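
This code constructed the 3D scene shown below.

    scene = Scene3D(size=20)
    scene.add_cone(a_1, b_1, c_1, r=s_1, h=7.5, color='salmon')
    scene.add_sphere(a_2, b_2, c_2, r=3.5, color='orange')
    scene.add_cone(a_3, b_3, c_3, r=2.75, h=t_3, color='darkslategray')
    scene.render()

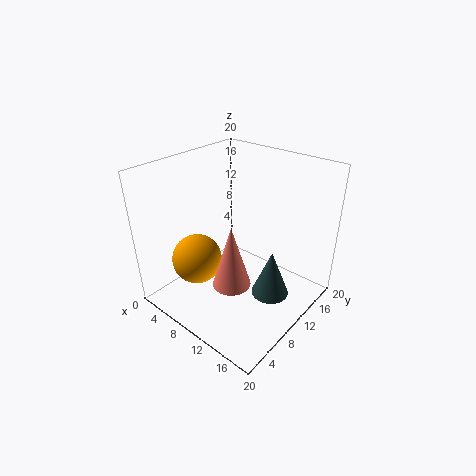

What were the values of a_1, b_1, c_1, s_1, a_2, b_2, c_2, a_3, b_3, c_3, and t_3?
a_1 = 14.5; b_1 = 3.5; c_1 = 8.5; s_1 = 2.25; a_2 = 5.75; b_2 = 6; c_2 = 6.75; a_3 = 14; b_3 = 12.75; c_3 = 0.75; t_3 = 7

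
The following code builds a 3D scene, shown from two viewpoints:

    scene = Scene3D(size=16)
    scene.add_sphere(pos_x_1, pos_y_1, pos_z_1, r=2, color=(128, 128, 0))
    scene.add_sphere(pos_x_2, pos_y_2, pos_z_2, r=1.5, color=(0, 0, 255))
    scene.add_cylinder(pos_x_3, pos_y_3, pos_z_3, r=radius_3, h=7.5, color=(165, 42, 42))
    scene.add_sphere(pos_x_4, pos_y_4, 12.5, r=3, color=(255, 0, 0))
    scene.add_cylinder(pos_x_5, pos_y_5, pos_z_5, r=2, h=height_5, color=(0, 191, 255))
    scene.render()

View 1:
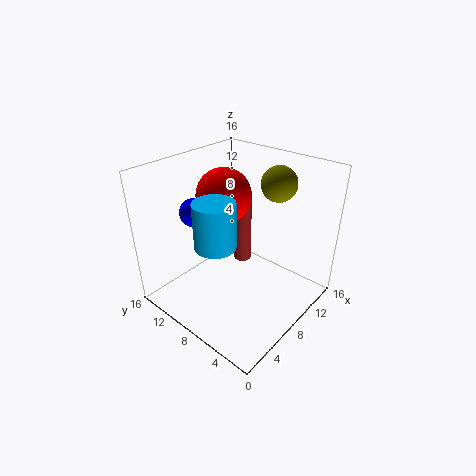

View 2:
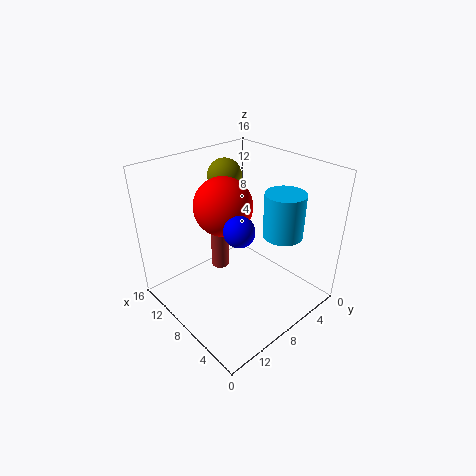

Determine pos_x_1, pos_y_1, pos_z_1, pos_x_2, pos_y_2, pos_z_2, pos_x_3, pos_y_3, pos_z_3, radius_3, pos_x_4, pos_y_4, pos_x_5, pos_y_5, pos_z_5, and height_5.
pos_x_1 = 12.5, pos_y_1 = 6, pos_z_1 = 13.5, pos_x_2 = 4.5, pos_y_2 = 11, pos_z_2 = 11.5, pos_x_3 = 10, pos_y_3 = 9, pos_z_3 = 4, radius_3 = 1, pos_x_4 = 8, pos_y_4 = 10, pos_x_5 = 3, pos_y_5 = 6.5, pos_z_5 = 10, height_5 = 4.5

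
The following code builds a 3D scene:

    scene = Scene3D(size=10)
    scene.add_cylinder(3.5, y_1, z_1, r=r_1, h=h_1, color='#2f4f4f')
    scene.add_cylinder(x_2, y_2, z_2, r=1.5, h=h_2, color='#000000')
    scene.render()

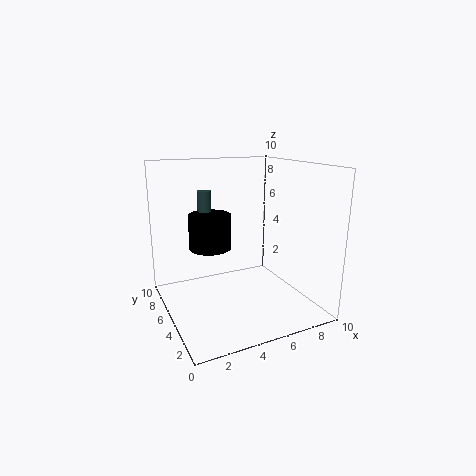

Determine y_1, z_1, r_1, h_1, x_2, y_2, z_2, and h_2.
y_1 = 7.5, z_1 = 3.5, r_1 = 0.5, h_1 = 4.5, x_2 = 3.5, y_2 = 6.5, z_2 = 4, h_2 = 2.5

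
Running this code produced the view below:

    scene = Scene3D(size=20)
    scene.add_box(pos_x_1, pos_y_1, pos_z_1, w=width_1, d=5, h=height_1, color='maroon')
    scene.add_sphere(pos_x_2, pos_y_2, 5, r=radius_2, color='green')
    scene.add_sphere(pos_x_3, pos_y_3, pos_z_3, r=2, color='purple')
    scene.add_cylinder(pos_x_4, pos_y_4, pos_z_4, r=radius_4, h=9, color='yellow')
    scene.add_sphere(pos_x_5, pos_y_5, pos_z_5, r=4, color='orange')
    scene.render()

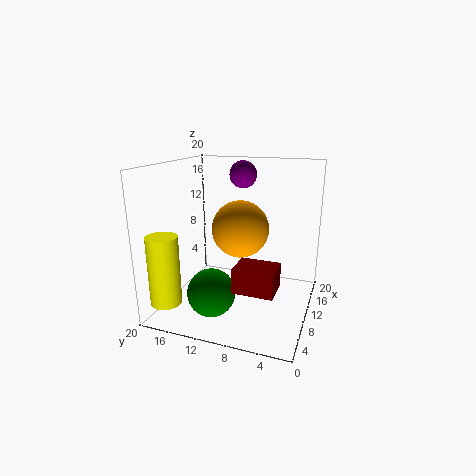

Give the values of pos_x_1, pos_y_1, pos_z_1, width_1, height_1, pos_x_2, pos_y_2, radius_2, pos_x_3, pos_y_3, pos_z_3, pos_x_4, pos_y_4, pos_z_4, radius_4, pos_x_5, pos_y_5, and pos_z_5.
pos_x_1 = 2
pos_y_1 = 3
pos_z_1 = 6
width_1 = 4
height_1 = 3
pos_x_2 = 3
pos_y_2 = 11
radius_2 = 3
pos_x_3 = 15
pos_y_3 = 11
pos_z_3 = 18
pos_x_4 = 2
pos_y_4 = 17
pos_z_4 = 3
radius_4 = 2
pos_x_5 = 11
pos_y_5 = 10
pos_z_5 = 11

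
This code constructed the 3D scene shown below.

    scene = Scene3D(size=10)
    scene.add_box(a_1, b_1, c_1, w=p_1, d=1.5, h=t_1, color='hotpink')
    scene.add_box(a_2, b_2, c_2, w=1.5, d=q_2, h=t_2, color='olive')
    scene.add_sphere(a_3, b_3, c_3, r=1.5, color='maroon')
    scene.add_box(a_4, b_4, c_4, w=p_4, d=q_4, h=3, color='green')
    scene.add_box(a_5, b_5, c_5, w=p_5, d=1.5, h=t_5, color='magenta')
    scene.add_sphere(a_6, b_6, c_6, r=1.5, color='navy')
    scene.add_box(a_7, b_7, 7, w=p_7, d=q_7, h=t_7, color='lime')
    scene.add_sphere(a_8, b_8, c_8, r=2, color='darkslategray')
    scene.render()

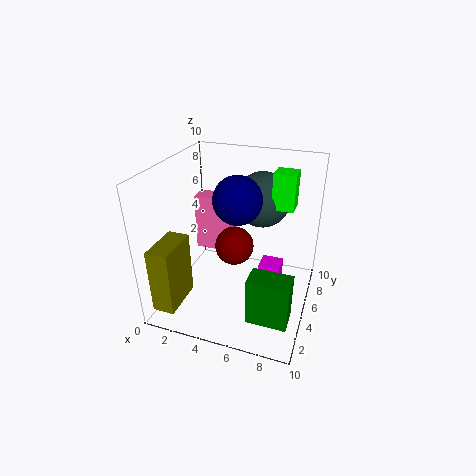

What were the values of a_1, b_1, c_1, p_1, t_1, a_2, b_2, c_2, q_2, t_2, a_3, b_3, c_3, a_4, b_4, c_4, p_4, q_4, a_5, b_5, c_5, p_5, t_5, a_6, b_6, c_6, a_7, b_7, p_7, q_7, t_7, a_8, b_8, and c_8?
a_1 = 0.5; b_1 = 7.5; c_1 = 2; p_1 = 3; t_1 = 4.5; a_2 = 0.5; b_2 = 0.5; c_2 = 1; q_2 = 3; t_2 = 4.5; a_3 = 4; b_3 = 7; c_3 = 3; a_4 = 7; b_4 = 0.5; c_4 = 2; p_4 = 2.5; q_4 = 1.5; a_5 = 6.5; b_5 = 5; c_5 = 0.5; p_5 = 1.5; t_5 = 2.5; a_6 = 5.5; b_6 = 3.5; c_6 = 8.5; a_7 = 7; b_7 = 6; p_7 = 1.5; q_7 = 1.5; t_7 = 2.5; a_8 = 6; b_8 = 7.5; c_8 = 7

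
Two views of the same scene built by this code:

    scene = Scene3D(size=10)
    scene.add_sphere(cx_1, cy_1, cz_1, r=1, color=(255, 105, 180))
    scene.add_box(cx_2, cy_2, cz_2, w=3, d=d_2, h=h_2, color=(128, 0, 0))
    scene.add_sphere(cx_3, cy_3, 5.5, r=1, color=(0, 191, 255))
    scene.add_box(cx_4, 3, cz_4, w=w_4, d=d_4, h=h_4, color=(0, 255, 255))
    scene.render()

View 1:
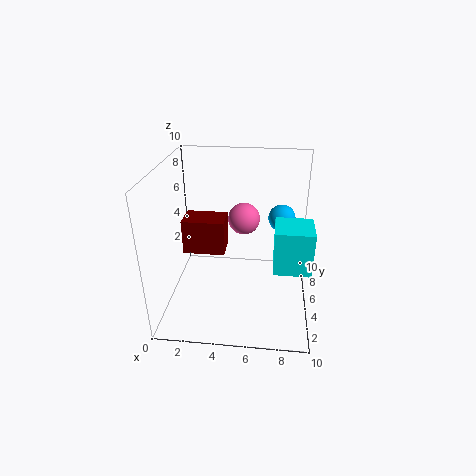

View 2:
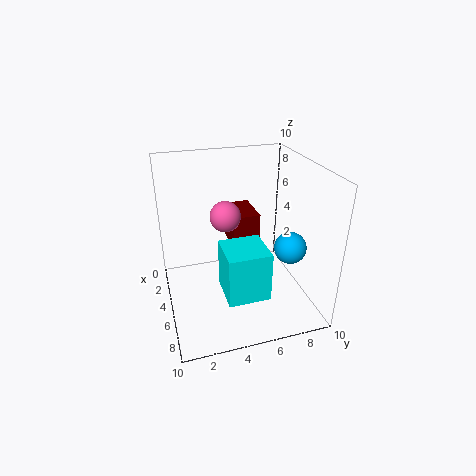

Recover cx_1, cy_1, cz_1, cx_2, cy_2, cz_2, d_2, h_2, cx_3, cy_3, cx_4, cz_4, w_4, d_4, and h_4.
cx_1 = 5.5; cy_1 = 4; cz_1 = 7; cx_2 = 1; cy_2 = 5; cz_2 = 3.5; d_2 = 2; h_2 = 2.5; cx_3 = 8; cy_3 = 7.5; cx_4 = 7.5; cz_4 = 3.5; w_4 = 2.5; d_4 = 2.5; h_4 = 3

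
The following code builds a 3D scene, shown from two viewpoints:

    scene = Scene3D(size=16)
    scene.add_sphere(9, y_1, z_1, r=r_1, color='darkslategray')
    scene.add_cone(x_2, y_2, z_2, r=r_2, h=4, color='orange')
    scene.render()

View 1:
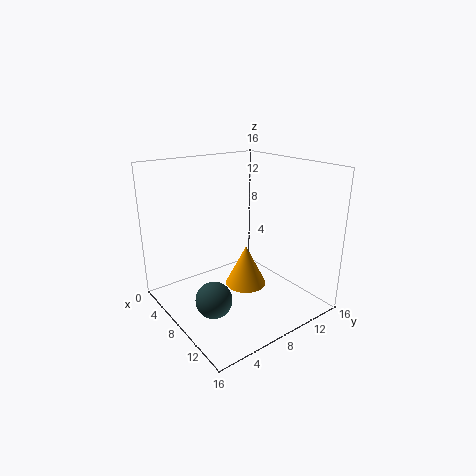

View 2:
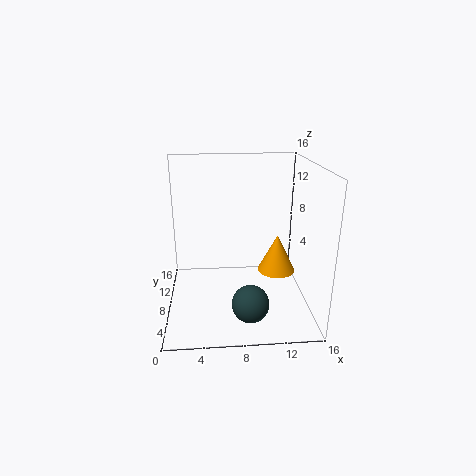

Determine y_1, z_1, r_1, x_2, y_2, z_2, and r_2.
y_1 = 4
z_1 = 2
r_1 = 2
x_2 = 12
y_2 = 6
z_2 = 5
r_2 = 2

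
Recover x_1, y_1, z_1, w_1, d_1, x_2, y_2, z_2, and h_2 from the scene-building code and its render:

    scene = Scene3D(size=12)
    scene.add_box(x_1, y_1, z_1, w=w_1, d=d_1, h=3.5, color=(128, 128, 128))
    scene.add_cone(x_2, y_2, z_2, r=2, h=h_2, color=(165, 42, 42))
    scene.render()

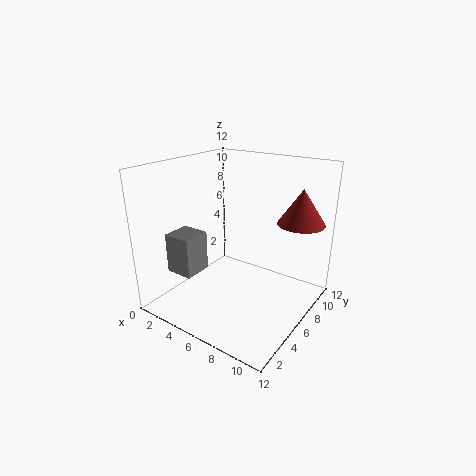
x_1 = 0.5; y_1 = 3; z_1 = 2.5; w_1 = 2.5; d_1 = 2.5; x_2 = 10; y_2 = 9.5; z_2 = 7; h_2 = 3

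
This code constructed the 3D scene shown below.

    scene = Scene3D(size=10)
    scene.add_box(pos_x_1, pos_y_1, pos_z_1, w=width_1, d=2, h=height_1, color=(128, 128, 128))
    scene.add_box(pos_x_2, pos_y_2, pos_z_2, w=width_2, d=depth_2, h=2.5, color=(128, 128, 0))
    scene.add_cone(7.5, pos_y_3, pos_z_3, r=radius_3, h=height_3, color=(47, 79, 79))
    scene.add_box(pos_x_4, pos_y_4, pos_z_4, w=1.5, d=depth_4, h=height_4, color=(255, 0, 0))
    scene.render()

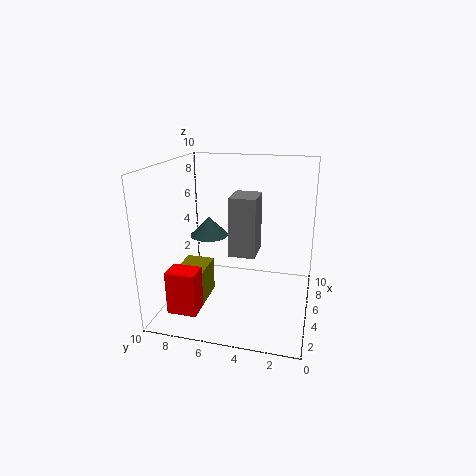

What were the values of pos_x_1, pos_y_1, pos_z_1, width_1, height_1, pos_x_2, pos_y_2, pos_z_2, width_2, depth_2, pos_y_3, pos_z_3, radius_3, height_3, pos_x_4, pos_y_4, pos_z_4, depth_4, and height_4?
pos_x_1 = 6
pos_y_1 = 4
pos_z_1 = 3
width_1 = 2.5
height_1 = 4.5
pos_x_2 = 3
pos_y_2 = 7
pos_z_2 = 0.5
width_2 = 2.5
depth_2 = 2
pos_y_3 = 8
pos_z_3 = 4
radius_3 = 1.5
height_3 = 1.5
pos_x_4 = 1.5
pos_y_4 = 7
pos_z_4 = 0.5
depth_4 = 2
height_4 = 3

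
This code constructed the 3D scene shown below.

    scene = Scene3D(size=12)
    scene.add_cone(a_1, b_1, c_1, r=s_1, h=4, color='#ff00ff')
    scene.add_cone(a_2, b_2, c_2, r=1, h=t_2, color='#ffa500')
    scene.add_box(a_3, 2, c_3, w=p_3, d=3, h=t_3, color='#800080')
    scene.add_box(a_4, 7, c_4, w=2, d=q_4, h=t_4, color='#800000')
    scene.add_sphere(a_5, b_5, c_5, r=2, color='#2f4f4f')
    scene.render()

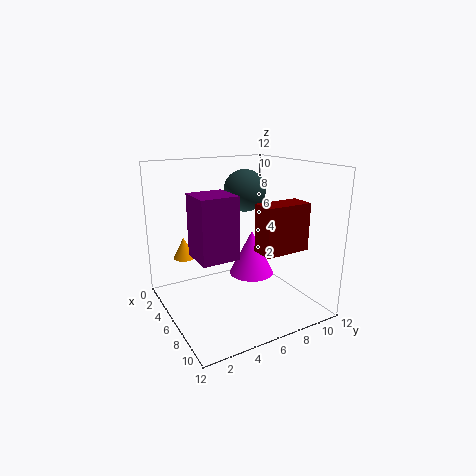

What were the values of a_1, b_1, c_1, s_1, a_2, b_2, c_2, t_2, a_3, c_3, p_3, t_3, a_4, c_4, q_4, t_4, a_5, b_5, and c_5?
a_1 = 5, b_1 = 8, c_1 = 2, s_1 = 2, a_2 = 1, b_2 = 3, c_2 = 3, t_2 = 2, a_3 = 5, c_3 = 5, p_3 = 3, t_3 = 5, a_4 = 7, c_4 = 5, q_4 = 4, t_4 = 4, a_5 = 2, b_5 = 9, c_5 = 9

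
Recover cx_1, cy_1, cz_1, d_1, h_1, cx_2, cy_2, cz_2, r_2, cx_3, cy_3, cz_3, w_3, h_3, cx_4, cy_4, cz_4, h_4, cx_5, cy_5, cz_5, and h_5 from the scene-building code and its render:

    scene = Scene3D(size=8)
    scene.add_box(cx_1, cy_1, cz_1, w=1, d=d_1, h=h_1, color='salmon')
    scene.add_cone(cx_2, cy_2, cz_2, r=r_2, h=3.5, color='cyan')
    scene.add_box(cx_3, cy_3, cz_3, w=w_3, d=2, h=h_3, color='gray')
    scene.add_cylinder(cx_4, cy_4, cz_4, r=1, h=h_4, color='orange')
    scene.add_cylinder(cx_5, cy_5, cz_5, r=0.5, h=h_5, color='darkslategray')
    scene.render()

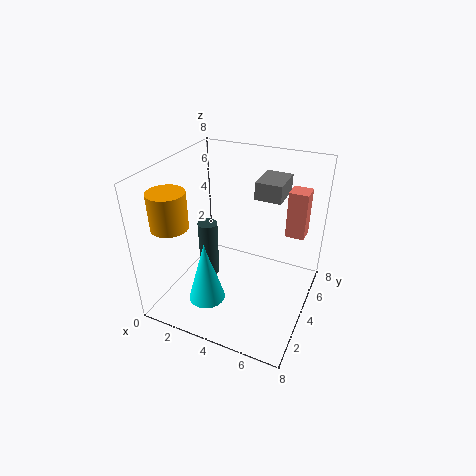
cx_1 = 6.5; cy_1 = 4.5; cz_1 = 4.5; d_1 = 1; h_1 = 2.5; cx_2 = 3; cy_2 = 2; cz_2 = 1; r_2 = 1; cx_3 = 4.5; cy_3 = 5; cz_3 = 6; w_3 = 1.5; h_3 = 1; cx_4 = 1; cy_4 = 2; cz_4 = 5; h_4 = 2; cx_5 = 3; cy_5 = 2.5; cz_5 = 2.5; h_5 = 3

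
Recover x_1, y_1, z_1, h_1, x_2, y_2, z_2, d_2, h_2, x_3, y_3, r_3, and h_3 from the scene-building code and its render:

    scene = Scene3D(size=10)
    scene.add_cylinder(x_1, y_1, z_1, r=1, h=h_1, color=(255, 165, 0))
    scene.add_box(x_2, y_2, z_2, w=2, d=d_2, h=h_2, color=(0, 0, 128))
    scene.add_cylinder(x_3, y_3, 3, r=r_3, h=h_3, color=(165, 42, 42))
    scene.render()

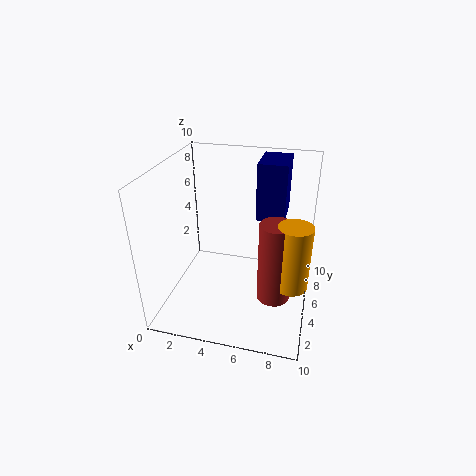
x_1 = 9, y_1 = 2, z_1 = 4, h_1 = 4, x_2 = 6, y_2 = 6, z_2 = 6, d_2 = 3, h_2 = 4, x_3 = 8, y_3 = 2, r_3 = 1, h_3 = 5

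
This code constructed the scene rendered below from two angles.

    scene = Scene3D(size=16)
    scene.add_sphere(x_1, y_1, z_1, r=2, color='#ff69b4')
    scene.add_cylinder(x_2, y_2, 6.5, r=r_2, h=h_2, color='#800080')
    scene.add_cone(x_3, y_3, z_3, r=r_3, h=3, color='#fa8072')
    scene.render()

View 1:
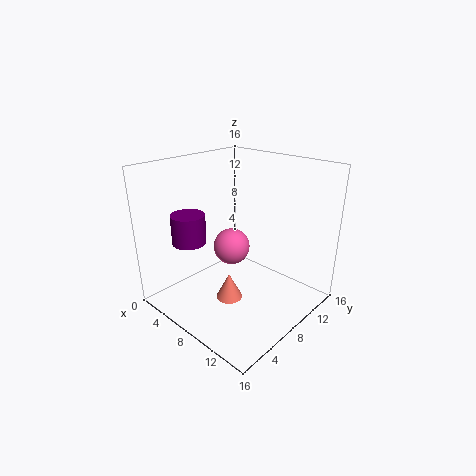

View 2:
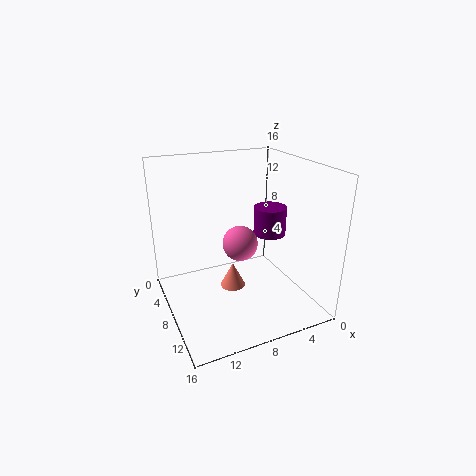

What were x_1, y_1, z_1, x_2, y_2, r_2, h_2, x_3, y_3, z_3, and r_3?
x_1 = 7.5, y_1 = 7.5, z_1 = 7, x_2 = 2.5, y_2 = 5.5, r_2 = 2, h_2 = 3.5, x_3 = 8, y_3 = 6.5, z_3 = 1, r_3 = 1.5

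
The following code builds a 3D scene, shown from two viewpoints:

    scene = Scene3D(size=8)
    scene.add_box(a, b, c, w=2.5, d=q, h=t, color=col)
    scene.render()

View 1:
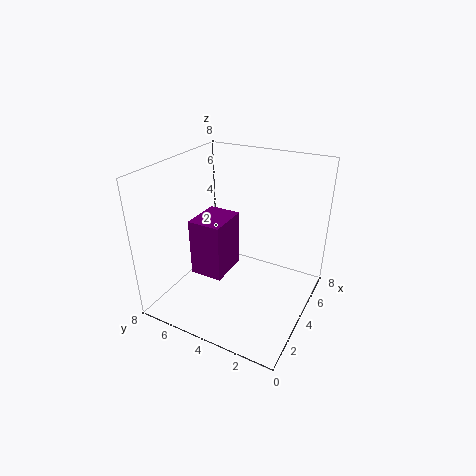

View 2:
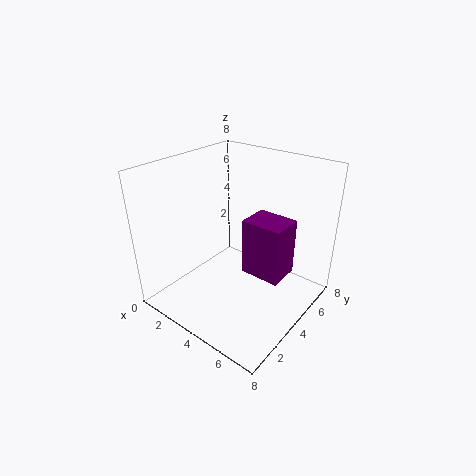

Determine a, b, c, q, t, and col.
a = 3.5, b = 5, c = 1, q = 2, t = 3.5, col = 'purple'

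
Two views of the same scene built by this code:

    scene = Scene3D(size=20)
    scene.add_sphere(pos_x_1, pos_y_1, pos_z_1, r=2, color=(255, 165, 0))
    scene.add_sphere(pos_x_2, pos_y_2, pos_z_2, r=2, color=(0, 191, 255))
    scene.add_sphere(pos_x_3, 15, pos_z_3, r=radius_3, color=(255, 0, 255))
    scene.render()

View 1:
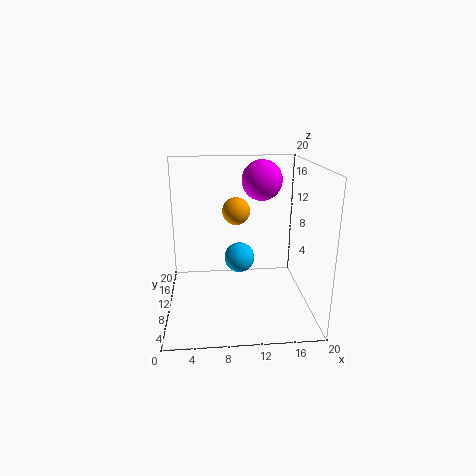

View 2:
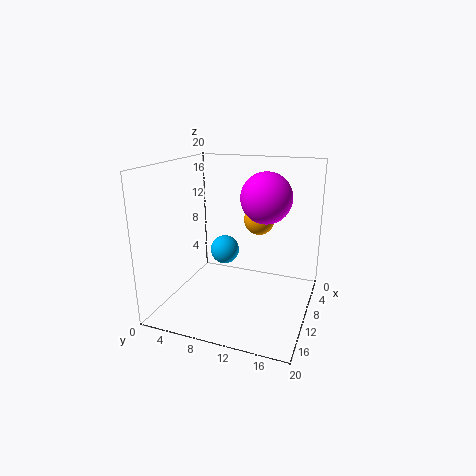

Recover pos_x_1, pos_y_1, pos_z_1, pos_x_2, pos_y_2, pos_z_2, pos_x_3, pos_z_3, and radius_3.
pos_x_1 = 10, pos_y_1 = 13, pos_z_1 = 13, pos_x_2 = 10, pos_y_2 = 8, pos_z_2 = 8, pos_x_3 = 14, pos_z_3 = 17, radius_3 = 3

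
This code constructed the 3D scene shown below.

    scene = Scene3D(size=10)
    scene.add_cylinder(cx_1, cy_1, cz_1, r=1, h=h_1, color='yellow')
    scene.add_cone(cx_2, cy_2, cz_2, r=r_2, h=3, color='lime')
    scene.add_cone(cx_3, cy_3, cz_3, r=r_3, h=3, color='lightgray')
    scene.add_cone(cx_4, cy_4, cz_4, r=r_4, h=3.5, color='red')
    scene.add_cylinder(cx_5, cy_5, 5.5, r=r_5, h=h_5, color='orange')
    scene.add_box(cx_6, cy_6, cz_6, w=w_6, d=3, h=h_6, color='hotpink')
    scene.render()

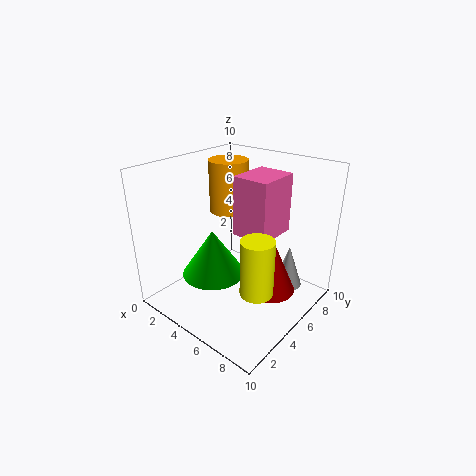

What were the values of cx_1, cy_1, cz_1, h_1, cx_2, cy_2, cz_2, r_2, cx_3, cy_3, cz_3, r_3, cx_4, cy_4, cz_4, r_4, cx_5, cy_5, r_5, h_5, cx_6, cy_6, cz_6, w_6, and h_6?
cx_1 = 8.5, cy_1 = 2.5, cz_1 = 3.5, h_1 = 3.5, cx_2 = 5, cy_2 = 2.5, cz_2 = 3.5, r_2 = 2, cx_3 = 8, cy_3 = 7, cz_3 = 1.5, r_3 = 1, cx_4 = 8.5, cy_4 = 4, cz_4 = 3, r_4 = 1.5, cx_5 = 2, cy_5 = 7.5, r_5 = 1.5, h_5 = 4, cx_6 = 5, cy_6 = 4.5, cz_6 = 5.5, w_6 = 2.5, h_6 = 4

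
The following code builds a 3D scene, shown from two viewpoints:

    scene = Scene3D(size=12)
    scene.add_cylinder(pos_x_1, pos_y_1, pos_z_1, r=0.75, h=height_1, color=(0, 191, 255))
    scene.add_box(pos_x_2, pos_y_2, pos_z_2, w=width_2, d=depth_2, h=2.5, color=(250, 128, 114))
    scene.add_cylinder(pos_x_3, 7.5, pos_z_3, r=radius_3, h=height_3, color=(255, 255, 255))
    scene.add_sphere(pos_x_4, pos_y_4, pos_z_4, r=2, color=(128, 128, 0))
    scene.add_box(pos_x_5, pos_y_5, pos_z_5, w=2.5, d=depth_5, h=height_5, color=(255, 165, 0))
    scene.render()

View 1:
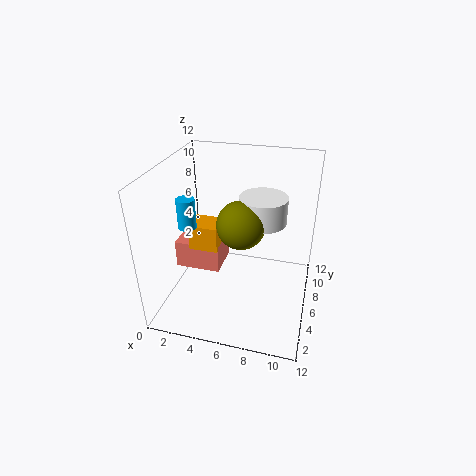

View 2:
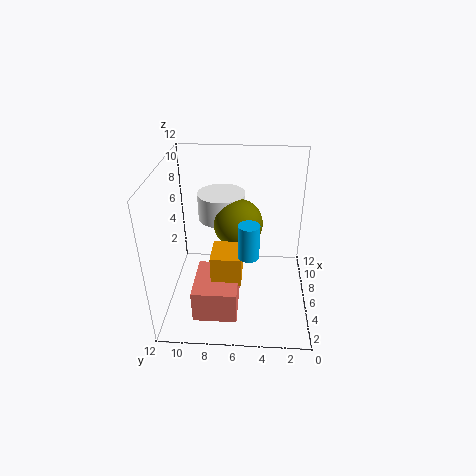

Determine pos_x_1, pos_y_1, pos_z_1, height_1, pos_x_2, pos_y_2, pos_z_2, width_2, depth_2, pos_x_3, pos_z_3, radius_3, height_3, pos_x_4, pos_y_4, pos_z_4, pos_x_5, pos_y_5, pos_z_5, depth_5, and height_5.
pos_x_1 = 2, pos_y_1 = 5, pos_z_1 = 7, height_1 = 2.5, pos_x_2 = 0.25, pos_y_2 = 5.75, pos_z_2 = 2.25, width_2 = 4, depth_2 = 3.25, pos_x_3 = 7.75, pos_z_3 = 7, radius_3 = 2, height_3 = 2.25, pos_x_4 = 6.25, pos_y_4 = 6, pos_z_4 = 7.25, pos_x_5 = 1.75, pos_y_5 = 5.5, pos_z_5 = 4.5, depth_5 = 2.25, height_5 = 2.25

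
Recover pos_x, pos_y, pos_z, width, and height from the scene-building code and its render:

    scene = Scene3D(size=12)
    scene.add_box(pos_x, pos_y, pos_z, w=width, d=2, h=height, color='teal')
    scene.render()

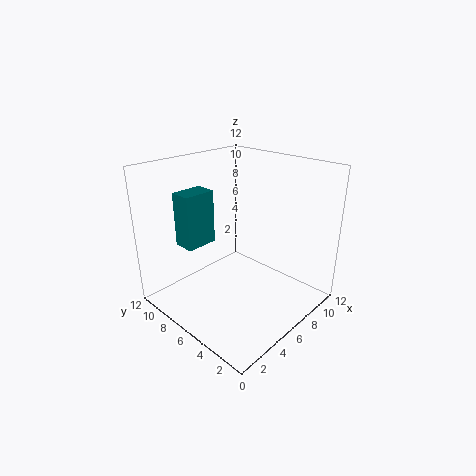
pos_x = 4
pos_y = 10
pos_z = 4
width = 3
height = 5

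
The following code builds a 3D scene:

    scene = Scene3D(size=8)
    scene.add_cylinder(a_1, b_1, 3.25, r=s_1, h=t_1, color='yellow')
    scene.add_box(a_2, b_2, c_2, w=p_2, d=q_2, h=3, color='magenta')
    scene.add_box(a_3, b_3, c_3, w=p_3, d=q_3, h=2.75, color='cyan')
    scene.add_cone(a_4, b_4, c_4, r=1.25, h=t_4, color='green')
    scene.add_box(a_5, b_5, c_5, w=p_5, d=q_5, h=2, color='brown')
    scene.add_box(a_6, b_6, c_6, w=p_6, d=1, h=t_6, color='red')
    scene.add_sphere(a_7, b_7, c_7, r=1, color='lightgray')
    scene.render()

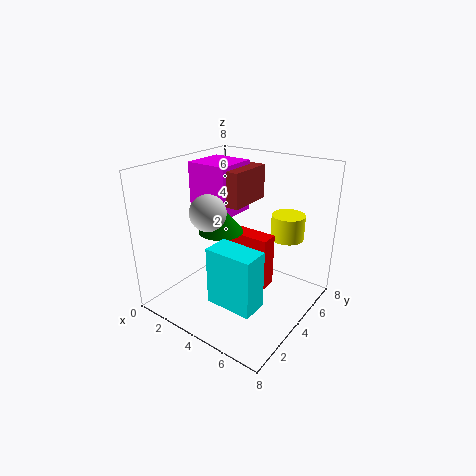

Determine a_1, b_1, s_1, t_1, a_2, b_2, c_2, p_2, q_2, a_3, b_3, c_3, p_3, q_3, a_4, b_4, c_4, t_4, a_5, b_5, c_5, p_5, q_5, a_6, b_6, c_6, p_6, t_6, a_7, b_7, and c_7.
a_1 = 5.5, b_1 = 7, s_1 = 1, t_1 = 1.5, a_2 = 0.5, b_2 = 4, c_2 = 4.75, p_2 = 2.5, q_2 = 2.5, a_3 = 5, b_3 = 0.25, c_3 = 2.5, p_3 = 2.25, q_3 = 1.25, a_4 = 3, b_4 = 3.75, c_4 = 4.25, t_4 = 1.5, a_5 = 2, b_5 = 4.25, c_5 = 5.5, p_5 = 1.75, q_5 = 2.75, a_6 = 3.25, b_6 = 4, c_6 = 1.25, p_6 = 2.5, t_6 = 3, a_7 = 2.75, b_7 = 3, c_7 = 5.5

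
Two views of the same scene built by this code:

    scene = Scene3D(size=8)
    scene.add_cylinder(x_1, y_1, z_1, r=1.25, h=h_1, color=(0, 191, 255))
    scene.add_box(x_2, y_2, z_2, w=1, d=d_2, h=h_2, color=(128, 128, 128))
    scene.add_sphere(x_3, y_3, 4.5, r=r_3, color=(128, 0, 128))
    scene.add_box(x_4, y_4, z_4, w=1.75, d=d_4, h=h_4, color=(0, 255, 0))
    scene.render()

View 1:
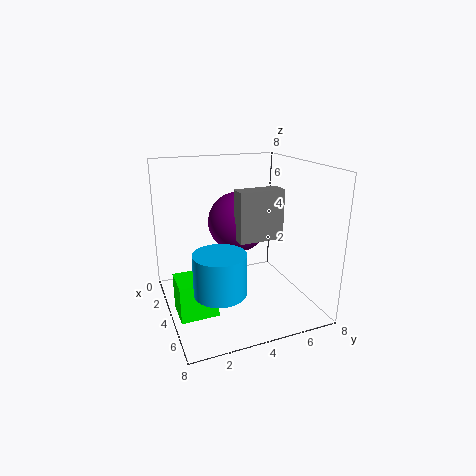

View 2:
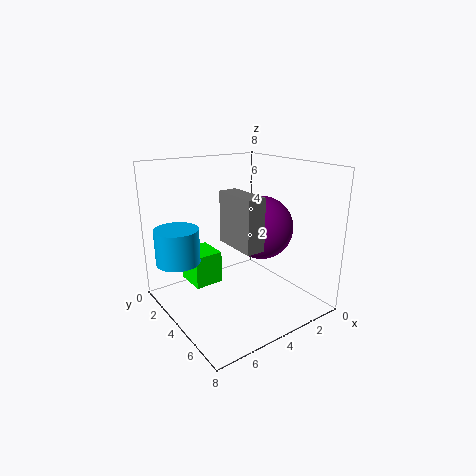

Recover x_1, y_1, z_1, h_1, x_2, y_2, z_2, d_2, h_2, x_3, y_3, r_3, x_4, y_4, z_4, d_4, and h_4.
x_1 = 6.75; y_1 = 2; z_1 = 2.5; h_1 = 2; x_2 = 4; y_2 = 3.75; z_2 = 4; d_2 = 2.5; h_2 = 2.75; x_3 = 2.75; y_3 = 4.5; r_3 = 1.75; x_4 = 4; y_4 = 0.25; z_4 = 0.5; d_4 = 2; h_4 = 2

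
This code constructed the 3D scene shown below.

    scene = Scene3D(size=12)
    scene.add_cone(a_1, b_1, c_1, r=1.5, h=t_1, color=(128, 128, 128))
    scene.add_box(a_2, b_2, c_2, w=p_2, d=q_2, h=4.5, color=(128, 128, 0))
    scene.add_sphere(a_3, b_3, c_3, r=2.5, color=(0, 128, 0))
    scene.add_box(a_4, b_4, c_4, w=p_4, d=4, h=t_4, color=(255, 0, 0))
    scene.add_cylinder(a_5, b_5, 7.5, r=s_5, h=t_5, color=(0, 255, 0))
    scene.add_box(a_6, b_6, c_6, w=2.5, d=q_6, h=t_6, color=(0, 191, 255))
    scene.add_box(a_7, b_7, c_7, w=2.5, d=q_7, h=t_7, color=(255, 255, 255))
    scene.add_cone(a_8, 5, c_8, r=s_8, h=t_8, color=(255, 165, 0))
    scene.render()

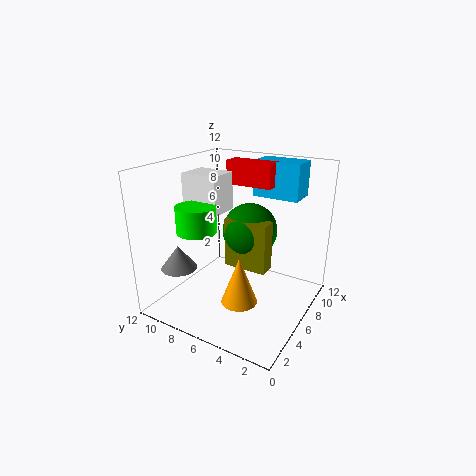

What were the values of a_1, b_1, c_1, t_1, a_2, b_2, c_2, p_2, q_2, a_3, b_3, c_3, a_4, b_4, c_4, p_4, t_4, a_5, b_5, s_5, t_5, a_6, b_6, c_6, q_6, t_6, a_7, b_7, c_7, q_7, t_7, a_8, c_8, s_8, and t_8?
a_1 = 3, b_1 = 10, c_1 = 3.5, t_1 = 2, a_2 = 7, b_2 = 4, c_2 = 2.5, p_2 = 1.5, q_2 = 4, a_3 = 9, b_3 = 6.5, c_3 = 5.5, a_4 = 7.5, b_4 = 4, c_4 = 10, p_4 = 1.5, t_4 = 2, a_5 = 2.5, b_5 = 7.5, s_5 = 1.5, t_5 = 2, a_6 = 8.5, b_6 = 2, c_6 = 9, q_6 = 4, t_6 = 3, a_7 = 3.5, b_7 = 6.5, c_7 = 8.5, q_7 = 3, t_7 = 3, a_8 = 4.5, c_8 = 1, s_8 = 1.5, t_8 = 4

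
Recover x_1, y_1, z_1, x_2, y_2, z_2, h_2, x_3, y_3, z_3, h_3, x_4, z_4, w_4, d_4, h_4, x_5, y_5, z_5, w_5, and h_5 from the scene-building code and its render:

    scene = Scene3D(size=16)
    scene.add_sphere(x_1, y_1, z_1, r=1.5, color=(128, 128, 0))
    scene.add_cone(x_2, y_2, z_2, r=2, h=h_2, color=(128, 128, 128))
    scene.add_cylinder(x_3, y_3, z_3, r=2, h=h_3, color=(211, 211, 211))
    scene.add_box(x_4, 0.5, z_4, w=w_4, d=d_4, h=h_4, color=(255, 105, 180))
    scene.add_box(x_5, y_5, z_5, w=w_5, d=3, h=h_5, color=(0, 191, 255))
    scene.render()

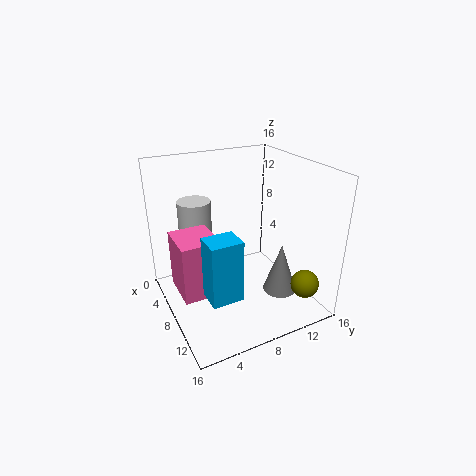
x_1 = 14; y_1 = 13; z_1 = 4; x_2 = 9.5; y_2 = 13; z_2 = 0.5; h_2 = 6; x_3 = 2.5; y_3 = 5; z_3 = 6; h_3 = 5; x_4 = 7; z_4 = 4; w_4 = 4.5; d_4 = 4; h_4 = 6; x_5 = 12.5; y_5 = 2; z_5 = 5.5; w_5 = 2.5; h_5 = 6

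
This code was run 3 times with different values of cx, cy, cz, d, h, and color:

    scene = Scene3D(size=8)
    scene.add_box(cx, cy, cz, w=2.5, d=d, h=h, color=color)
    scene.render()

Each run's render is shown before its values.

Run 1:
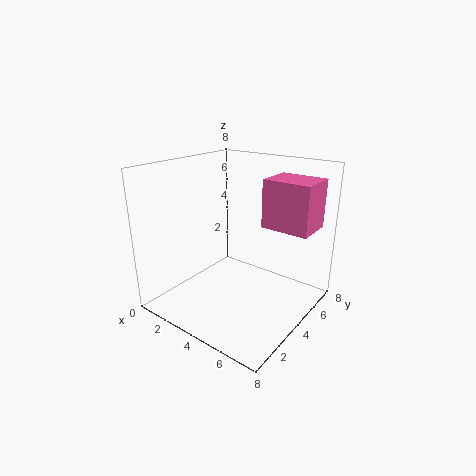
cx = 5.5; cy = 4; cz = 5; d = 2; h = 2.5; color = 'hotpink'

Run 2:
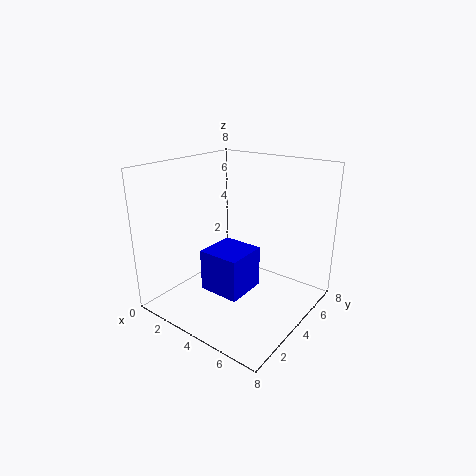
cx = 2; cy = 3; cz = 0.5; d = 2.5; h = 2.5; color = 'blue'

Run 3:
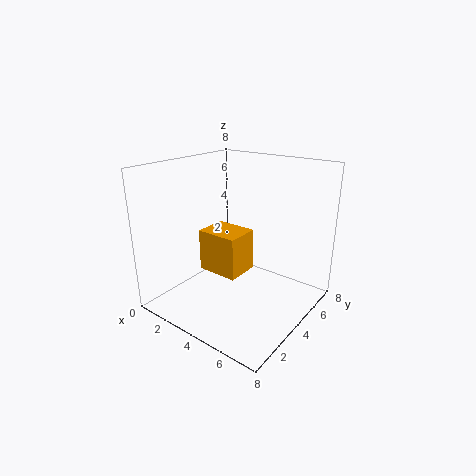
cx = 1.5; cy = 3.5; cz = 1.5; d = 2; h = 2.5; color = 'orange'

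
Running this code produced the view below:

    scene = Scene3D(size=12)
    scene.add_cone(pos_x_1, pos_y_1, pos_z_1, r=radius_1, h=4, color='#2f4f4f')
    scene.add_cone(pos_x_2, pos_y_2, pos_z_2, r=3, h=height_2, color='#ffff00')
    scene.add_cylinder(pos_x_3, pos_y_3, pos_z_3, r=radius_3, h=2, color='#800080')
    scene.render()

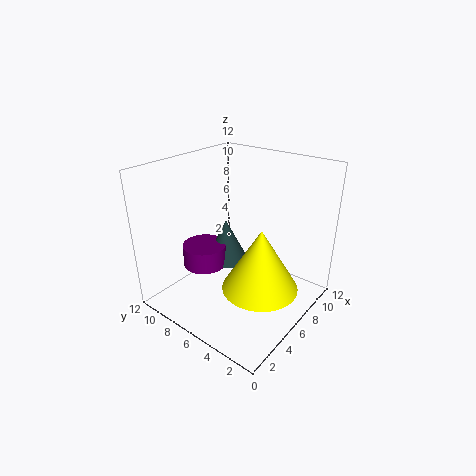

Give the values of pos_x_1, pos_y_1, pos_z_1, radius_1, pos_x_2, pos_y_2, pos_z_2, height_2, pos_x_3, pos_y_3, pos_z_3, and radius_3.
pos_x_1 = 8, pos_y_1 = 9, pos_z_1 = 2, radius_1 = 2, pos_x_2 = 5, pos_y_2 = 3, pos_z_2 = 3, height_2 = 5, pos_x_3 = 6, pos_y_3 = 10, pos_z_3 = 2, radius_3 = 2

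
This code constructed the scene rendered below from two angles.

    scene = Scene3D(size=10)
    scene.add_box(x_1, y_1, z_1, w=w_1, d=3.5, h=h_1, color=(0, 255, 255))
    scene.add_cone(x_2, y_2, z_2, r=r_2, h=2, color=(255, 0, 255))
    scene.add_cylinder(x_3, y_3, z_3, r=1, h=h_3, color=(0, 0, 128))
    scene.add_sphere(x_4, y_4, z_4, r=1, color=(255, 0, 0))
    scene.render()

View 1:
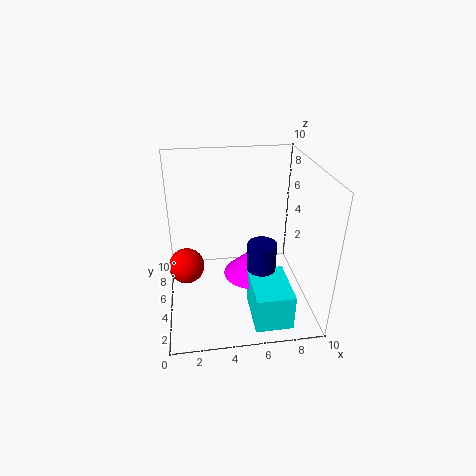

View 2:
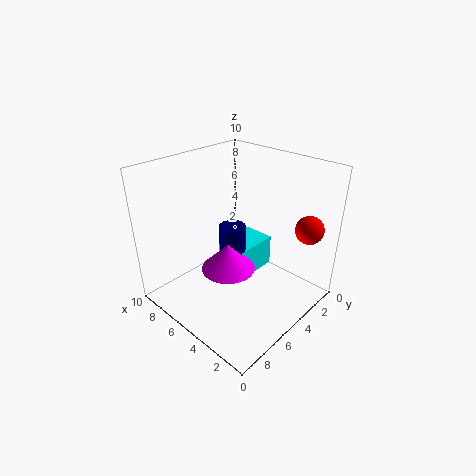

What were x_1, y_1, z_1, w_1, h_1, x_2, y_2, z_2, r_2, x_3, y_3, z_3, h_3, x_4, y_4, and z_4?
x_1 = 5.5
y_1 = 0.5
z_1 = 0.5
w_1 = 2.5
h_1 = 2.5
x_2 = 6
y_2 = 5
z_2 = 2
r_2 = 2
x_3 = 6.5
y_3 = 4
z_3 = 1.5
h_3 = 3.5
x_4 = 1.5
y_4 = 1.5
z_4 = 5.5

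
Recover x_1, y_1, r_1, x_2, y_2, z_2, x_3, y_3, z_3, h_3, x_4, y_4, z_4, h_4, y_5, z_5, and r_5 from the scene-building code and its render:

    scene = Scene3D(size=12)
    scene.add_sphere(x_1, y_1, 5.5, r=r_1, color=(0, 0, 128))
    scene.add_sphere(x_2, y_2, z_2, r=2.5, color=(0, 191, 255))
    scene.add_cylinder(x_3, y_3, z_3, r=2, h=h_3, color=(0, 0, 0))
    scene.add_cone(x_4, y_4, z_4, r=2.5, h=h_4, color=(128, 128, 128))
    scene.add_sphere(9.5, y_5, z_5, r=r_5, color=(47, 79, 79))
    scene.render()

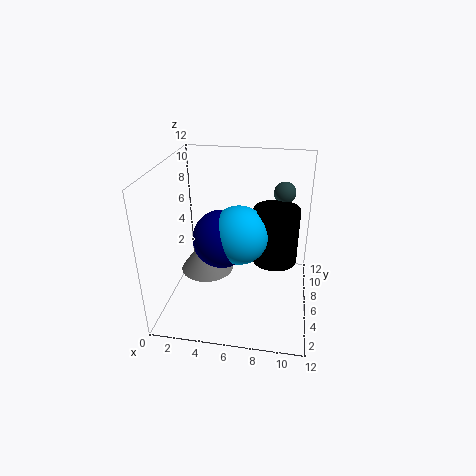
x_1 = 4.5
y_1 = 6.5
r_1 = 2.5
x_2 = 6
y_2 = 6.5
z_2 = 6
x_3 = 9
y_3 = 8
z_3 = 3
h_3 = 5
x_4 = 2.5
y_4 = 8.5
z_4 = 1
h_4 = 3.5
y_5 = 10.5
z_5 = 8.5
r_5 = 1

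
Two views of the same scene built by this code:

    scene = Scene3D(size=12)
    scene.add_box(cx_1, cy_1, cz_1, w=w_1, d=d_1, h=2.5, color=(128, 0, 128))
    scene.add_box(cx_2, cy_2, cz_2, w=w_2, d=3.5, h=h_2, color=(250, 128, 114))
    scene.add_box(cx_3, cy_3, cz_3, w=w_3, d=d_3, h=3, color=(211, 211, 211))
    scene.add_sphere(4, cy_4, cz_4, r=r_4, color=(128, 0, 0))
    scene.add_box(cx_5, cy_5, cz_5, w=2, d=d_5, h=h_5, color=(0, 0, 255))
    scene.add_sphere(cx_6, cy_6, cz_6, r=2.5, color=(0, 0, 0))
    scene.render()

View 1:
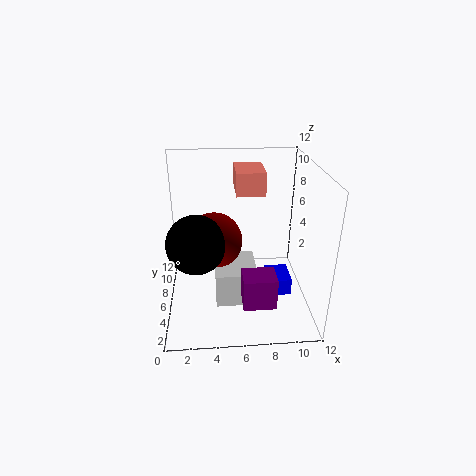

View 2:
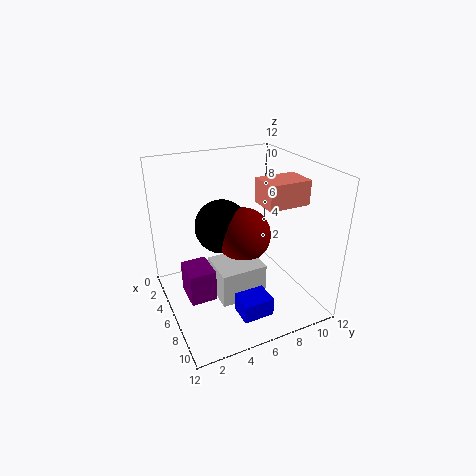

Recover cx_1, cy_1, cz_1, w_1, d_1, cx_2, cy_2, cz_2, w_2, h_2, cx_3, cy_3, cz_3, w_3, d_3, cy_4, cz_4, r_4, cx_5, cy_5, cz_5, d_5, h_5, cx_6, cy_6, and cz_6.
cx_1 = 6; cy_1 = 1; cz_1 = 2.5; w_1 = 2.5; d_1 = 2; cx_2 = 6; cy_2 = 7.5; cz_2 = 9; w_2 = 2.5; h_2 = 2; cx_3 = 4; cy_3 = 4; cz_3 = 0.5; w_3 = 3.5; d_3 = 4; cy_4 = 7.5; cz_4 = 5; r_4 = 2.5; cx_5 = 8.5; cy_5 = 4.5; cz_5 = 1; d_5 = 2.5; h_5 = 1.5; cx_6 = 2.5; cy_6 = 6; cz_6 = 5.5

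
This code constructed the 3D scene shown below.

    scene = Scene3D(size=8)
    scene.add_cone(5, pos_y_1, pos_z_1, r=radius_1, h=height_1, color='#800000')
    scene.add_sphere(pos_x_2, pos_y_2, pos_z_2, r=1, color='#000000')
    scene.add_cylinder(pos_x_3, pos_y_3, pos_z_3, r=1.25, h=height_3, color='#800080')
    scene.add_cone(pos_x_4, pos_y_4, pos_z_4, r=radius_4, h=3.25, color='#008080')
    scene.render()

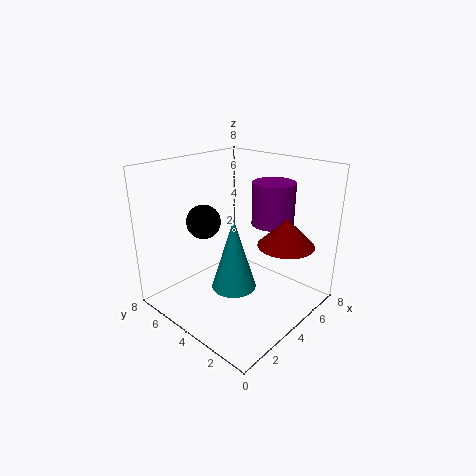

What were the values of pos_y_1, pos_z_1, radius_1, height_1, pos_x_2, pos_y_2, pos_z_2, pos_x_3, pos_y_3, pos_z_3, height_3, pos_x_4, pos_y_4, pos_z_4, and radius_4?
pos_y_1 = 1.5; pos_z_1 = 4; radius_1 = 1.5; height_1 = 1.5; pos_x_2 = 3.5; pos_y_2 = 6.25; pos_z_2 = 4.5; pos_x_3 = 6.5; pos_y_3 = 3.5; pos_z_3 = 4.25; height_3 = 2.5; pos_x_4 = 1.25; pos_y_4 = 1.75; pos_z_4 = 3.25; radius_4 = 1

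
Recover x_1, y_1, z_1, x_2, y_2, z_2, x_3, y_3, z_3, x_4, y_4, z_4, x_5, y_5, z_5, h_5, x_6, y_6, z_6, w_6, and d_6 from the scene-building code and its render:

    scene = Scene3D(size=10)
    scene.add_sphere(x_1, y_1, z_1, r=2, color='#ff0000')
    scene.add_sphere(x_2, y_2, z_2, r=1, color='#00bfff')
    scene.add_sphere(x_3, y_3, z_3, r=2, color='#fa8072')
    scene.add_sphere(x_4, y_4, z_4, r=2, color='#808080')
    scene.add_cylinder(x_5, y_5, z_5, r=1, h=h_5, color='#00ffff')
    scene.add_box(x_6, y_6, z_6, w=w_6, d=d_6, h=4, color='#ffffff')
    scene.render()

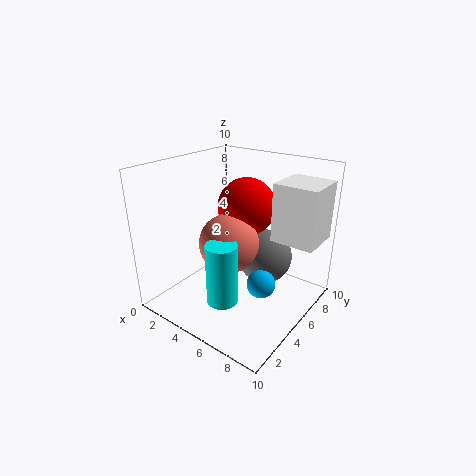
x_1 = 5; y_1 = 6; z_1 = 7; x_2 = 7; y_2 = 5; z_2 = 2; x_3 = 5; y_3 = 4; z_3 = 5; x_4 = 6; y_4 = 7; z_4 = 3; x_5 = 6; y_5 = 2; z_5 = 2; h_5 = 4; x_6 = 7; y_6 = 6; z_6 = 5; w_6 = 3; d_6 = 3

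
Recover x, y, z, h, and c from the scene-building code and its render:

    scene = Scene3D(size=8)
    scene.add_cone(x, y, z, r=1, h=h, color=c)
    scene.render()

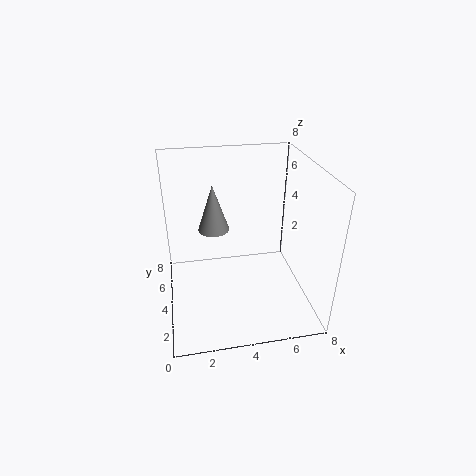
x = 3, y = 7, z = 3, h = 3, c = 'gray'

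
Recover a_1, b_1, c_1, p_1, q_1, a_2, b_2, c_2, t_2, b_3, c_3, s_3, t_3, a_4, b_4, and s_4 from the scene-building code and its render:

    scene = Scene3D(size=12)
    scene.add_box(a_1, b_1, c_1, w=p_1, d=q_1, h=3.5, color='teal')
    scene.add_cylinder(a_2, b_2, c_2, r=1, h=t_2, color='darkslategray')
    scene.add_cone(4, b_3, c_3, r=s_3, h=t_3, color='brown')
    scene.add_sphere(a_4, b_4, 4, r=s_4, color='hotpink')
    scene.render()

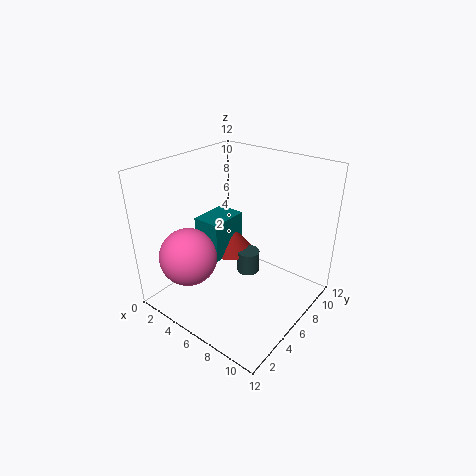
a_1 = 2, b_1 = 5, c_1 = 3.5, p_1 = 2.5, q_1 = 3.5, a_2 = 6, b_2 = 7.5, c_2 = 2, t_2 = 2, b_3 = 7.5, c_3 = 3.5, s_3 = 2, t_3 = 2.5, a_4 = 2.5, b_4 = 3.5, s_4 = 2.5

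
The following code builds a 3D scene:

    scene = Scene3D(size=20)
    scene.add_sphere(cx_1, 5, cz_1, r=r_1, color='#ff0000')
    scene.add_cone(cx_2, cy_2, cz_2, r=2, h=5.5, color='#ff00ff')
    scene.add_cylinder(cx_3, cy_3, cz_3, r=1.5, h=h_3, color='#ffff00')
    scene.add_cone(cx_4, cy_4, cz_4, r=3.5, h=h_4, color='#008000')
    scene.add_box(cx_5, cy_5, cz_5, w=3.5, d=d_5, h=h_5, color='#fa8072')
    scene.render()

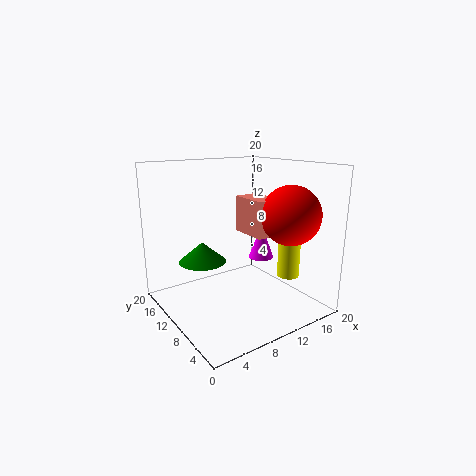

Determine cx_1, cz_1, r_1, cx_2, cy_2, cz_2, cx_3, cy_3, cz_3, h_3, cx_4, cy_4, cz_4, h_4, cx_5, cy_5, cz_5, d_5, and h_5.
cx_1 = 15; cz_1 = 13.5; r_1 = 4; cx_2 = 17; cy_2 = 13.5; cz_2 = 4.5; cx_3 = 15; cy_3 = 5; cz_3 = 5; h_3 = 9.5; cx_4 = 7; cy_4 = 15; cz_4 = 5.5; h_4 = 3; cx_5 = 11; cy_5 = 6.5; cz_5 = 10.5; d_5 = 5.5; h_5 = 5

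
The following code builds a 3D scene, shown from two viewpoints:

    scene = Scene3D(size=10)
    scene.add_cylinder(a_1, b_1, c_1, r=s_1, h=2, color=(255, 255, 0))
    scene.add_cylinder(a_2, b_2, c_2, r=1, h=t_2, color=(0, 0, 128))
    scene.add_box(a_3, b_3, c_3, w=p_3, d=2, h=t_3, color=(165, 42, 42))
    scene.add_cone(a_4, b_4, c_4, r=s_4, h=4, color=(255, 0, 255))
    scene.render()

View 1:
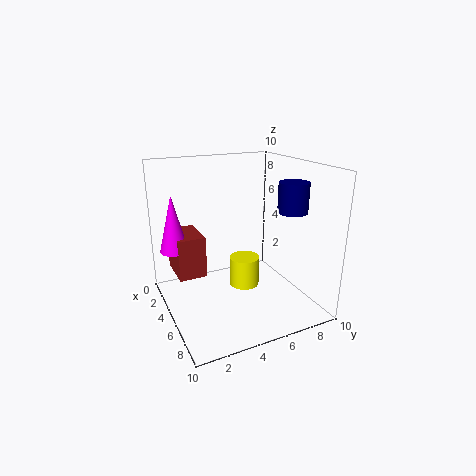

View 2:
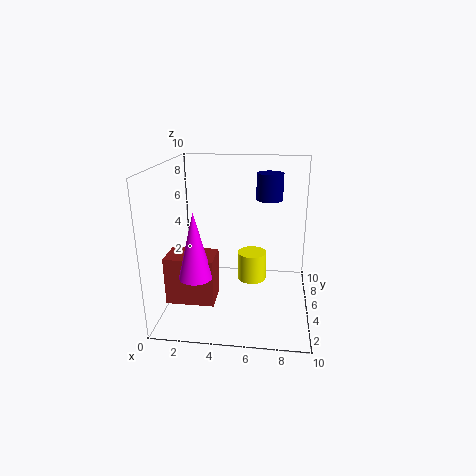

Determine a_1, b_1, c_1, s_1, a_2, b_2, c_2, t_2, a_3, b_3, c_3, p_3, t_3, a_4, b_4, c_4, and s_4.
a_1 = 6
b_1 = 5
c_1 = 2
s_1 = 1
a_2 = 7
b_2 = 8
c_2 = 7
t_2 = 2
a_3 = 1
b_3 = 1
c_3 = 2
p_3 = 3
t_3 = 3
a_4 = 3
b_4 = 1
c_4 = 4
s_4 = 1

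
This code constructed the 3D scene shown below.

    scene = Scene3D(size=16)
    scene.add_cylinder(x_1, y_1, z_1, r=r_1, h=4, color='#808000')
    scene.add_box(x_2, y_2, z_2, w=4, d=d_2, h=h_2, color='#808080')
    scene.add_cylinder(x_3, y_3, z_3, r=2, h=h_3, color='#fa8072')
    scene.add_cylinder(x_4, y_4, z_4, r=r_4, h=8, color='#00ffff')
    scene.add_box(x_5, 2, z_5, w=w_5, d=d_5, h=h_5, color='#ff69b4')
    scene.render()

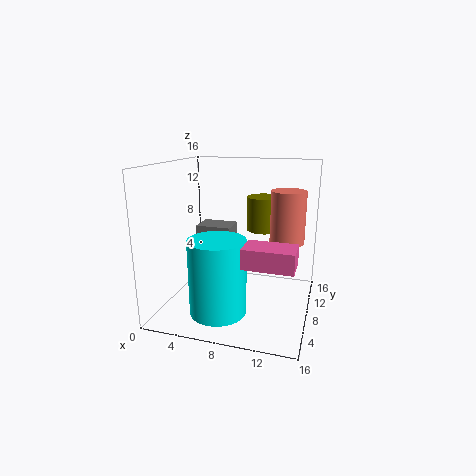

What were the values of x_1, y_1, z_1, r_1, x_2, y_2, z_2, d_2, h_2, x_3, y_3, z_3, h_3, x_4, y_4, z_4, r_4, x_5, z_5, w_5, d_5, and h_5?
x_1 = 10, y_1 = 12, z_1 = 8, r_1 = 2, x_2 = 3, y_2 = 8, z_2 = 6, d_2 = 3, h_2 = 3, x_3 = 13, y_3 = 11, z_3 = 7, h_3 = 6, x_4 = 7, y_4 = 4, z_4 = 1, r_4 = 3, x_5 = 10, z_5 = 7, w_5 = 5, d_5 = 3, h_5 = 2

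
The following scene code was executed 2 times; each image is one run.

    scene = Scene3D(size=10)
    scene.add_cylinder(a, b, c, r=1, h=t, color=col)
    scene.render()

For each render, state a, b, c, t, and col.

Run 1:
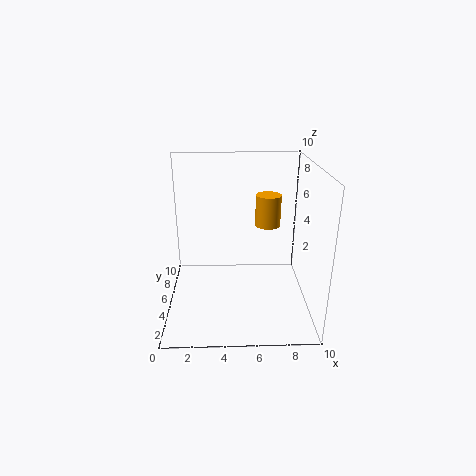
a = 7.5; b = 8.5; c = 4.5; t = 2.5; col = 'orange'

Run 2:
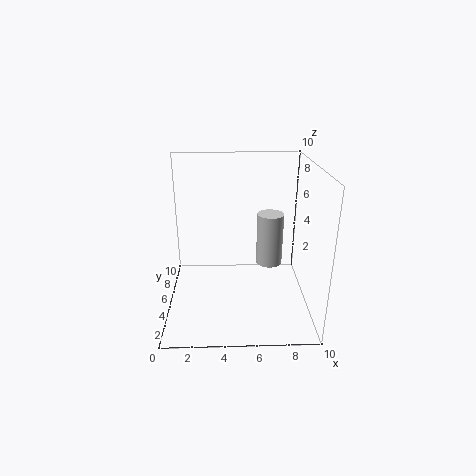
a = 7.5; b = 7; c = 2; t = 4; col = 'lightgray'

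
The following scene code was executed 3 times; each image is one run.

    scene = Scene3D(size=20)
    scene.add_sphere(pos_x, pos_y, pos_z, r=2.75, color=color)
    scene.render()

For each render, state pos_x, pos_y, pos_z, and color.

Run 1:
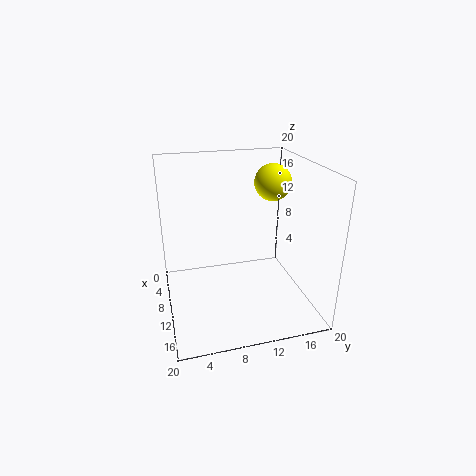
pos_x = 5.75; pos_y = 16.5; pos_z = 16.25; color = 'yellow'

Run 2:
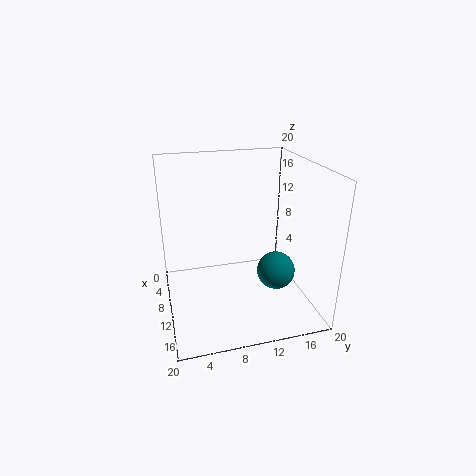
pos_x = 11; pos_y = 15.5; pos_z = 4.5; color = 'teal'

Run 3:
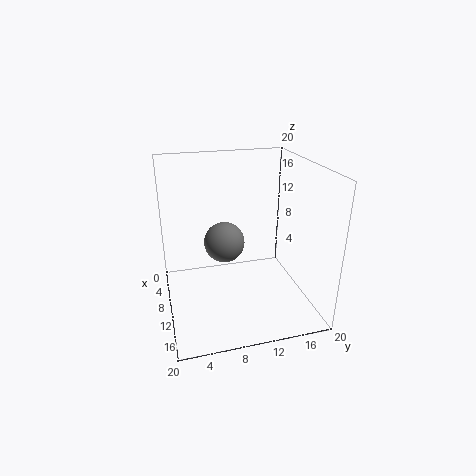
pos_x = 10.25; pos_y = 8; pos_z = 9.75; color = 'gray'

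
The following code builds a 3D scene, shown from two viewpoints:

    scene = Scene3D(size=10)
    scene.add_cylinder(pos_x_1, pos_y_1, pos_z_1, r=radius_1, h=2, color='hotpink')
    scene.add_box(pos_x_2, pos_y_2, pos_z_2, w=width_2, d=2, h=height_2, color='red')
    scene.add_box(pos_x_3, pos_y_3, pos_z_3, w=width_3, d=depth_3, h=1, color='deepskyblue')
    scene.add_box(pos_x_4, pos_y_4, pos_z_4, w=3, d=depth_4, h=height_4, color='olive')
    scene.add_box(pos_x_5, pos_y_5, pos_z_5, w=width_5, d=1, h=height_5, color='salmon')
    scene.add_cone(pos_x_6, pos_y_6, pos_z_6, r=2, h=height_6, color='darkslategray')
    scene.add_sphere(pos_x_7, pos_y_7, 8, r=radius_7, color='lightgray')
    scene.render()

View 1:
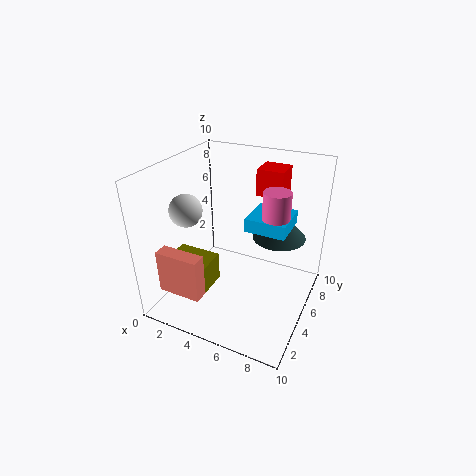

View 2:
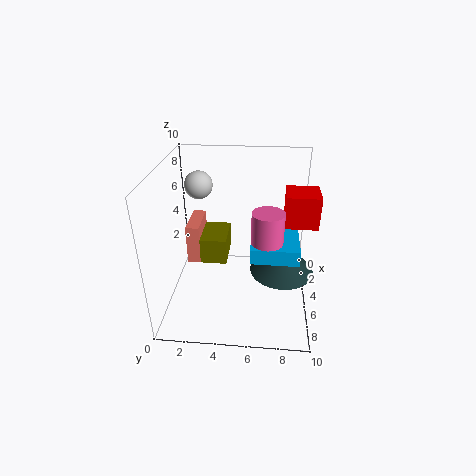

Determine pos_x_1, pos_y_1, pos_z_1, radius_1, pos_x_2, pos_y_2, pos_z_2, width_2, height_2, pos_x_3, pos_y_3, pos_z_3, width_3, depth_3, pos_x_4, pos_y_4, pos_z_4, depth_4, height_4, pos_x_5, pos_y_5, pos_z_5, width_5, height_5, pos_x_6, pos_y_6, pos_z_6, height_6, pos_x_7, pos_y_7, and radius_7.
pos_x_1 = 7; pos_y_1 = 7; pos_z_1 = 6; radius_1 = 1; pos_x_2 = 5; pos_y_2 = 8; pos_z_2 = 7; width_2 = 2; height_2 = 2; pos_x_3 = 5; pos_y_3 = 6; pos_z_3 = 5; width_3 = 3; depth_3 = 3; pos_x_4 = 1; pos_y_4 = 2; pos_z_4 = 2; depth_4 = 2; height_4 = 2; pos_x_5 = 1; pos_y_5 = 1; pos_z_5 = 2; width_5 = 3; height_5 = 3; pos_x_6 = 7; pos_y_6 = 8; pos_z_6 = 4; height_6 = 2; pos_x_7 = 3; pos_y_7 = 2; radius_7 = 1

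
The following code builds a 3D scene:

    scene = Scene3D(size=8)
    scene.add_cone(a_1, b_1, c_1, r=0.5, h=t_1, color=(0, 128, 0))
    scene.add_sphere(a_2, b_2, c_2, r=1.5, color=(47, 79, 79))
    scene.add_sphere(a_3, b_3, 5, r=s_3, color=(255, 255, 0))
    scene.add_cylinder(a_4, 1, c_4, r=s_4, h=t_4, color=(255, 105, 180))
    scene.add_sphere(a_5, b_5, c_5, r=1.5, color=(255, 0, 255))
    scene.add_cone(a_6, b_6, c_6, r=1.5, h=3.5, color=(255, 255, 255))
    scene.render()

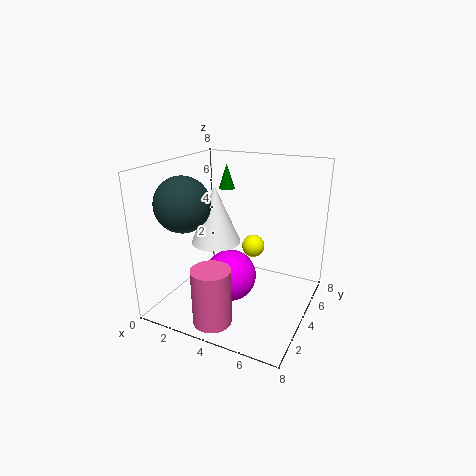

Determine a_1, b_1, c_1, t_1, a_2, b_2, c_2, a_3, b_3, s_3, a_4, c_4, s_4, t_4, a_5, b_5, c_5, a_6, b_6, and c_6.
a_1 = 2
b_1 = 6.5
c_1 = 6
t_1 = 1.5
a_2 = 1.5
b_2 = 2.5
c_2 = 6
a_3 = 6
b_3 = 1.5
s_3 = 0.5
a_4 = 4
c_4 = 0.5
s_4 = 1
t_4 = 3
a_5 = 3.5
b_5 = 4
c_5 = 1.5
a_6 = 2
b_6 = 5
c_6 = 3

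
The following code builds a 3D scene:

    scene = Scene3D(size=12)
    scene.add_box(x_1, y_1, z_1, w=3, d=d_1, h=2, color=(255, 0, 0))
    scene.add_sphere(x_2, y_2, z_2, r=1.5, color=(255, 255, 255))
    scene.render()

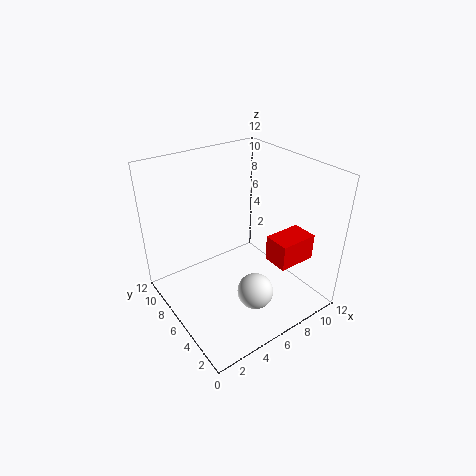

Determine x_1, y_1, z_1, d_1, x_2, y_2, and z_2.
x_1 = 6.5, y_1 = 1, z_1 = 5.5, d_1 = 2, x_2 = 6, y_2 = 3.5, z_2 = 2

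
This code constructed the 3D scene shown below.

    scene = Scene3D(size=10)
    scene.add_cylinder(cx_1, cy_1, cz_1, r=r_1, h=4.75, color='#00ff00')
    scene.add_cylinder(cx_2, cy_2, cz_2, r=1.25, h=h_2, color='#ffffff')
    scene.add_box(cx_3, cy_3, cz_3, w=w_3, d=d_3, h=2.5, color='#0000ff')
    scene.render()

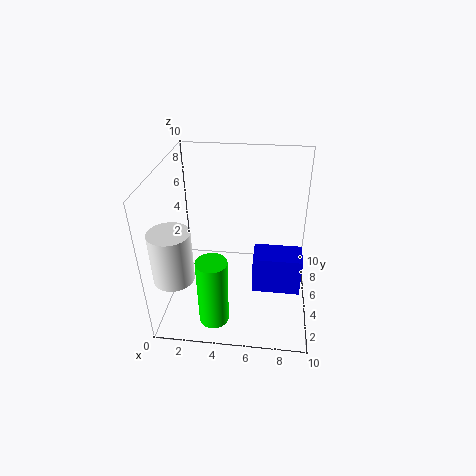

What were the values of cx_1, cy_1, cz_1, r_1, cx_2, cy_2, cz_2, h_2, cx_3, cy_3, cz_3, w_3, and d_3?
cx_1 = 3.75; cy_1 = 1.75; cz_1 = 0.5; r_1 = 1; cx_2 = 1.5; cy_2 = 1.25; cz_2 = 4.25; h_2 = 3.25; cx_3 = 6.25; cy_3 = 2; cz_3 = 3; w_3 = 3; d_3 = 1.75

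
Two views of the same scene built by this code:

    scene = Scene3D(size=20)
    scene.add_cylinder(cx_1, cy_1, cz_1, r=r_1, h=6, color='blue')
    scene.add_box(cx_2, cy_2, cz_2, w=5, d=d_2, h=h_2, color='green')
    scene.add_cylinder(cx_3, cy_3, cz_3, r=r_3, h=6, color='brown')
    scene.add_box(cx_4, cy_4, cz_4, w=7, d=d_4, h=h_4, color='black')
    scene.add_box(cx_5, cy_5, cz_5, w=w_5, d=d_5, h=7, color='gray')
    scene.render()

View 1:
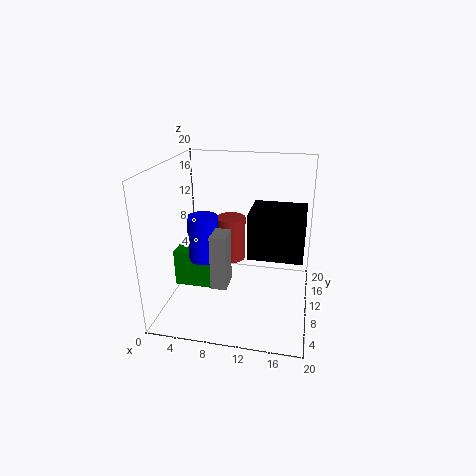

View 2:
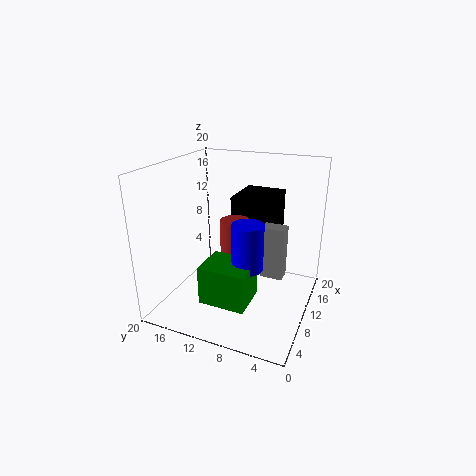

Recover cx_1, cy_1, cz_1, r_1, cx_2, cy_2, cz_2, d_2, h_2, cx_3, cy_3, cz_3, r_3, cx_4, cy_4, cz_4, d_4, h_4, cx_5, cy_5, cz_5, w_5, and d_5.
cx_1 = 6, cy_1 = 7, cz_1 = 8, r_1 = 2, cx_2 = 2, cy_2 = 6, cz_2 = 4, d_2 = 6, h_2 = 5, cx_3 = 9, cy_3 = 10, cz_3 = 7, r_3 = 2, cx_4 = 12, cy_4 = 6, cz_4 = 9, d_4 = 6, h_4 = 6, cx_5 = 8, cy_5 = 3, cz_5 = 6, w_5 = 2, d_5 = 3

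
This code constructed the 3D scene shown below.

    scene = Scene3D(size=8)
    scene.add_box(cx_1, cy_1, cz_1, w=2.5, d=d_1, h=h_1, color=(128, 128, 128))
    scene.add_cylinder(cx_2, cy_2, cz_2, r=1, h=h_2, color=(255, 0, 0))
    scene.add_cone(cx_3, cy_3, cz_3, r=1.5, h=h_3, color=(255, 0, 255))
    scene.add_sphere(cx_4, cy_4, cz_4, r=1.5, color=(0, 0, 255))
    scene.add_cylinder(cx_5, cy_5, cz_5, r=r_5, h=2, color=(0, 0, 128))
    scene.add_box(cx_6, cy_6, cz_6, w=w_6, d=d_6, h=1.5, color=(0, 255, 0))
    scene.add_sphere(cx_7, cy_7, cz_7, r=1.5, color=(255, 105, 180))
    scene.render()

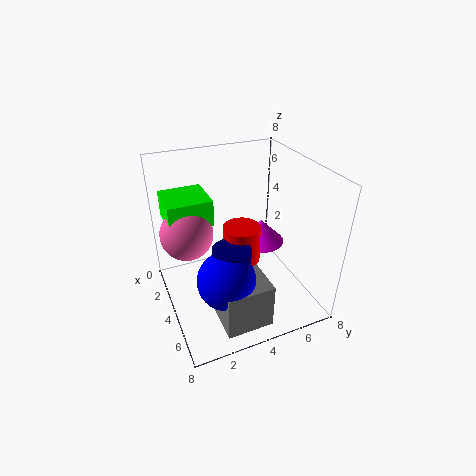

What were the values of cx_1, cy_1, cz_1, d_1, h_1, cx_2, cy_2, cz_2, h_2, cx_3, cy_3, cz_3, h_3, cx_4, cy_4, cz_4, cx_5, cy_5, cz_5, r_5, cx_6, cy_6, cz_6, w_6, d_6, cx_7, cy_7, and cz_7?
cx_1 = 5
cy_1 = 2
cz_1 = 0.5
d_1 = 2.5
h_1 = 2.5
cx_2 = 4.5
cy_2 = 4
cz_2 = 3
h_2 = 2
cx_3 = 2
cy_3 = 6.5
cz_3 = 2
h_3 = 1.5
cx_4 = 6
cy_4 = 2.5
cz_4 = 3
cx_5 = 5.5
cy_5 = 3
cz_5 = 2.5
r_5 = 1
cx_6 = 0.5
cy_6 = 0.5
cz_6 = 4.5
w_6 = 2.5
d_6 = 2.5
cx_7 = 2.5
cy_7 = 1.5
cz_7 = 4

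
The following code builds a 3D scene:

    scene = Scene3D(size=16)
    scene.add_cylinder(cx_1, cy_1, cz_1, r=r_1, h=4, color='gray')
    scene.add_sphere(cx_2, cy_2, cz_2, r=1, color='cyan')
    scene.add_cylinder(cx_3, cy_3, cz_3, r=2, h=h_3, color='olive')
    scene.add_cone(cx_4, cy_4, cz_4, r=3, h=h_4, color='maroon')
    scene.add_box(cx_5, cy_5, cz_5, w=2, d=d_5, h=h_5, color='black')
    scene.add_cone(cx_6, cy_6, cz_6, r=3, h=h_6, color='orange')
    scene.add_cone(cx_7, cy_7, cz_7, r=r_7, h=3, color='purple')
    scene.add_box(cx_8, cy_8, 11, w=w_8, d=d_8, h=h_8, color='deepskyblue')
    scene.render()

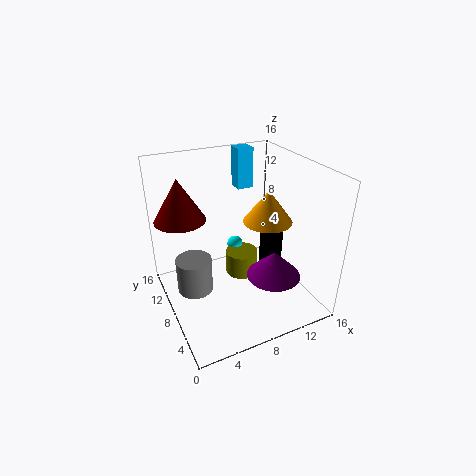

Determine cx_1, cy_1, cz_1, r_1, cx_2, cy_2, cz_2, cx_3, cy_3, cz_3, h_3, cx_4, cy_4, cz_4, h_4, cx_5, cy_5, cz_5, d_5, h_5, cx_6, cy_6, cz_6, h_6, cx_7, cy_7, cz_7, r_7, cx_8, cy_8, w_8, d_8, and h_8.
cx_1 = 3
cy_1 = 9
cz_1 = 2
r_1 = 2
cx_2 = 10
cy_2 = 13
cz_2 = 4
cx_3 = 10
cy_3 = 11
cz_3 = 1
h_3 = 3
cx_4 = 3
cy_4 = 13
cz_4 = 9
h_4 = 5
cx_5 = 12
cy_5 = 8
cz_5 = 1
d_5 = 2
h_5 = 7
cx_6 = 13
cy_6 = 10
cz_6 = 8
h_6 = 4
cx_7 = 11
cy_7 = 5
cz_7 = 4
r_7 = 3
cx_8 = 11
cy_8 = 14
w_8 = 2
d_8 = 2
h_8 = 5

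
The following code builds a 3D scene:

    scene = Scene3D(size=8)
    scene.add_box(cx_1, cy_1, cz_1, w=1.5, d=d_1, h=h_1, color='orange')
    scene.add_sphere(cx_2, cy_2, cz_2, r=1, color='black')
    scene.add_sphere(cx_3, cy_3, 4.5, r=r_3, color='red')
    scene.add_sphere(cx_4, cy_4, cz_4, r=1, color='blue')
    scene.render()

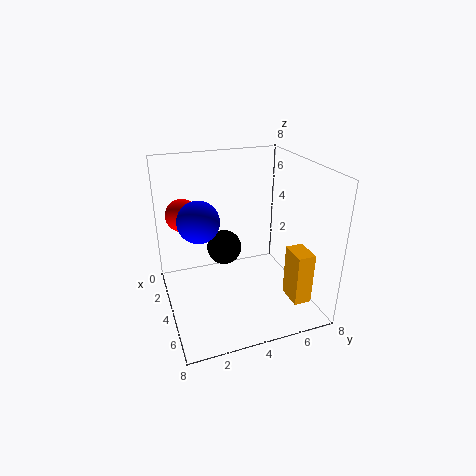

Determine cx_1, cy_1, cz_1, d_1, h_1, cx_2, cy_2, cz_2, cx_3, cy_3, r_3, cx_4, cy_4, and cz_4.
cx_1 = 5
cy_1 = 6.5
cz_1 = 0.5
d_1 = 1
h_1 = 3
cx_2 = 3
cy_2 = 3.5
cz_2 = 3
cx_3 = 1
cy_3 = 1.5
r_3 = 1
cx_4 = 5.5
cy_4 = 1.5
cz_4 = 6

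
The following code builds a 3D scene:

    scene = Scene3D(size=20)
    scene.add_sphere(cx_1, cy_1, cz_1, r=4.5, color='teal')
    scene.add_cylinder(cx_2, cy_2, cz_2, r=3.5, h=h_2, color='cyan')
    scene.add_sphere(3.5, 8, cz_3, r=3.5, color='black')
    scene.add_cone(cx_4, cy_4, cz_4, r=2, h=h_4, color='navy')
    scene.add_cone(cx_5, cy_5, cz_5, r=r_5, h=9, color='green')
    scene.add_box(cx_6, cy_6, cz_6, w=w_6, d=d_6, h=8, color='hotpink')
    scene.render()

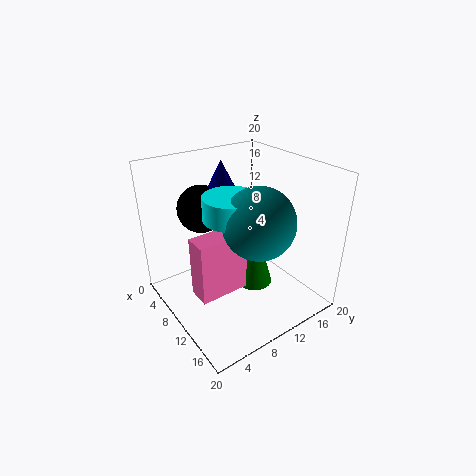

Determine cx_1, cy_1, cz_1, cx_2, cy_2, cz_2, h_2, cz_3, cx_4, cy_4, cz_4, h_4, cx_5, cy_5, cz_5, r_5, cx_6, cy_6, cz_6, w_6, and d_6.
cx_1 = 15; cy_1 = 9.5; cz_1 = 14.5; cx_2 = 12; cy_2 = 7.5; cz_2 = 14.5; h_2 = 3; cz_3 = 12.5; cx_4 = 4.5; cy_4 = 11; cz_4 = 15.5; h_4 = 4; cx_5 = 12.5; cy_5 = 11; cz_5 = 4; r_5 = 2.5; cx_6 = 11; cy_6 = 2; cz_6 = 5; w_6 = 3; d_6 = 6.5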